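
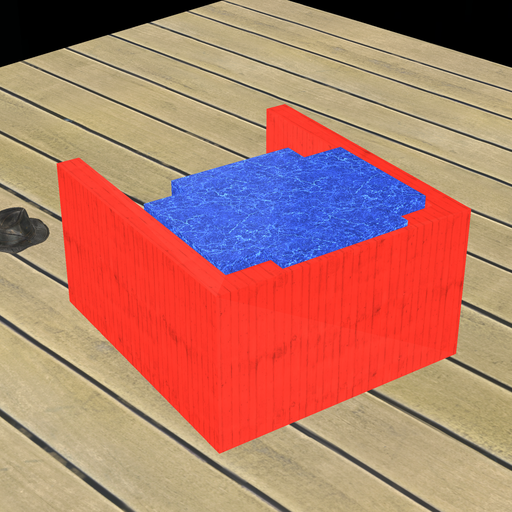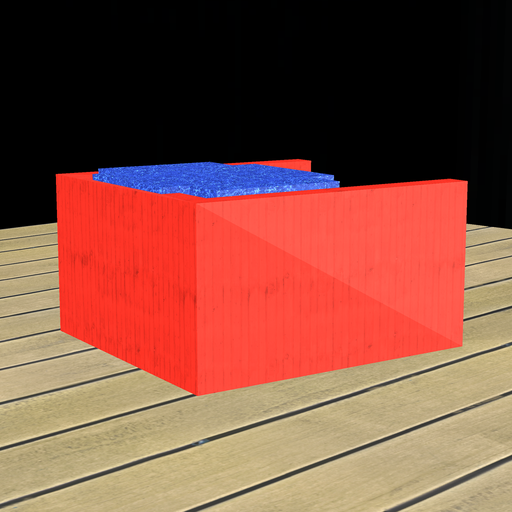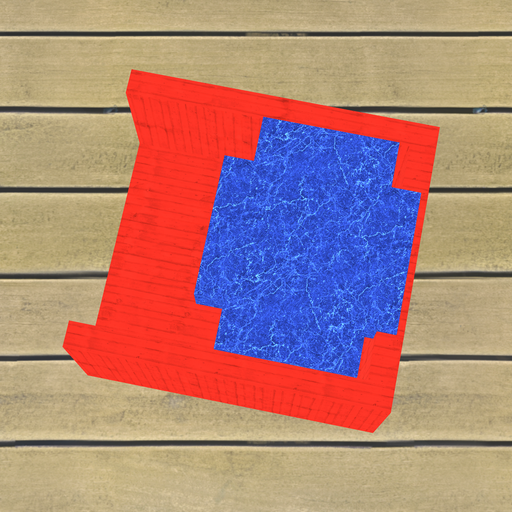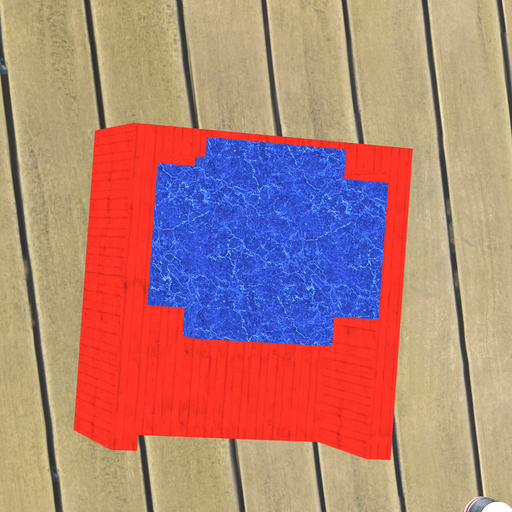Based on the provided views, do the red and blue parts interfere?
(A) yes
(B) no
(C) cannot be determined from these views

(A) yes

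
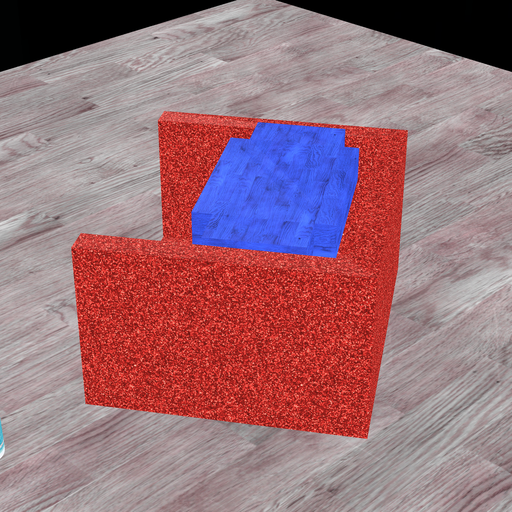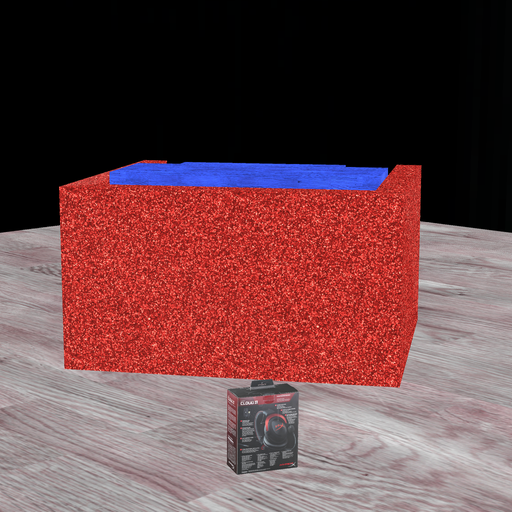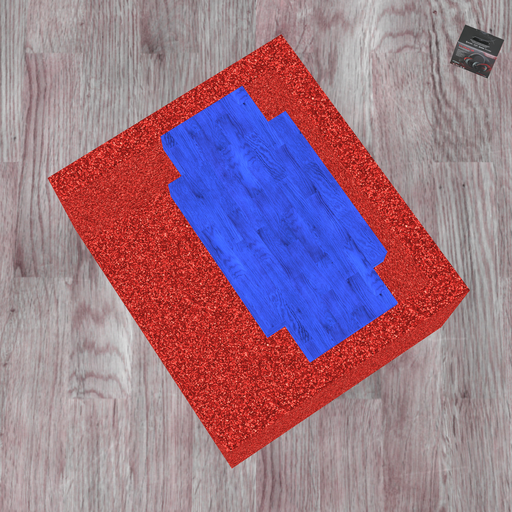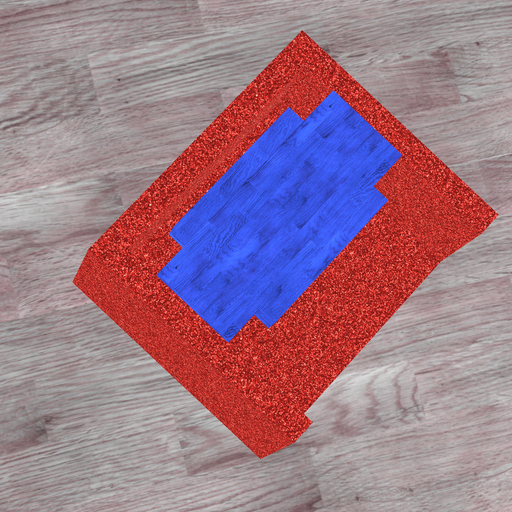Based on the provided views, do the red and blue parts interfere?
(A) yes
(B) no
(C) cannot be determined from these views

(B) no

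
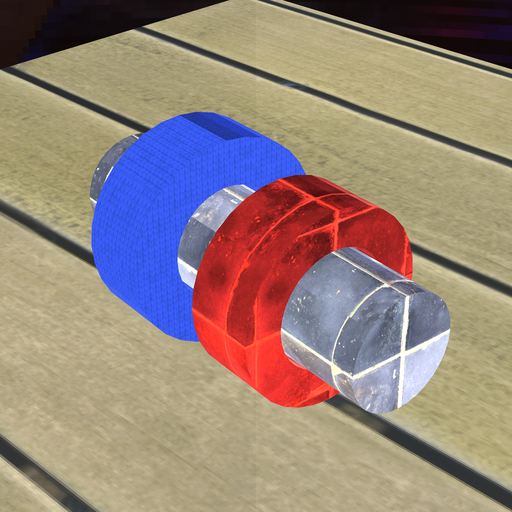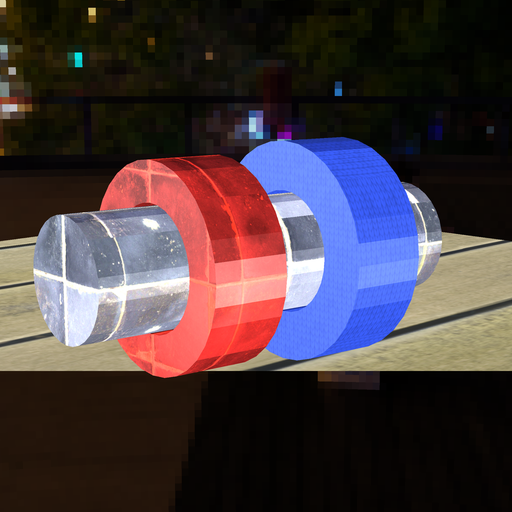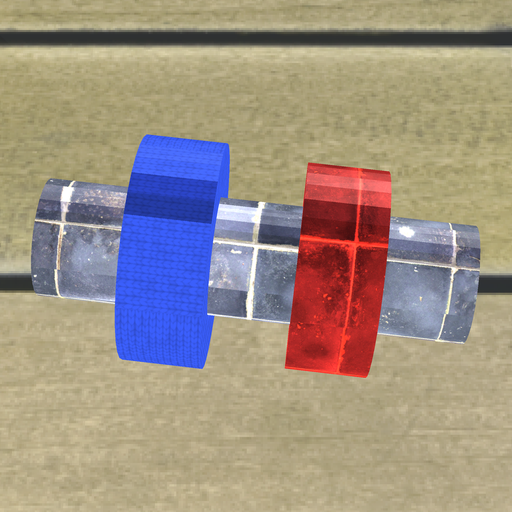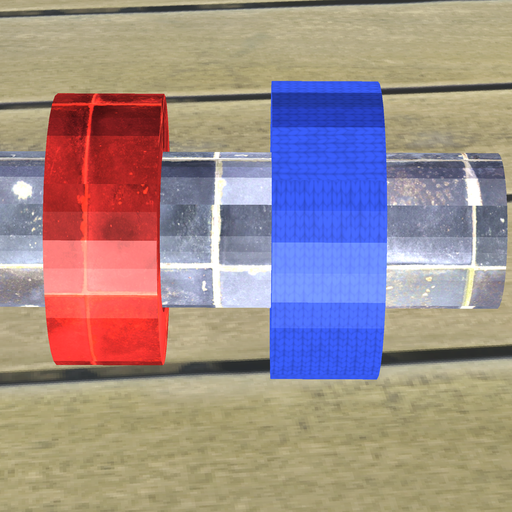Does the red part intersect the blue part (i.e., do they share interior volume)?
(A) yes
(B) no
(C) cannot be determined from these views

(B) no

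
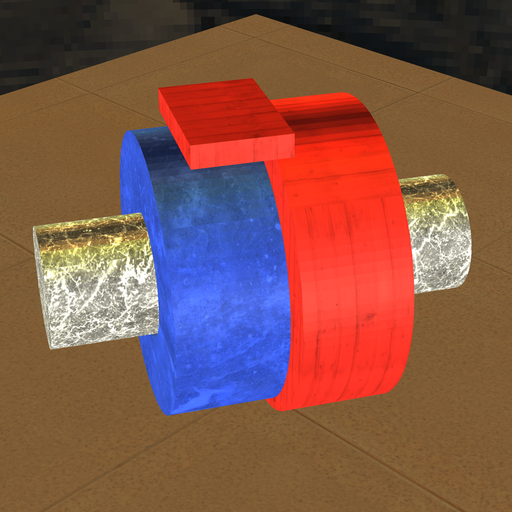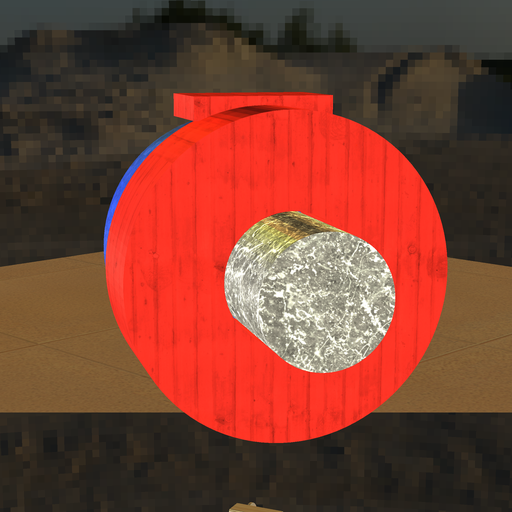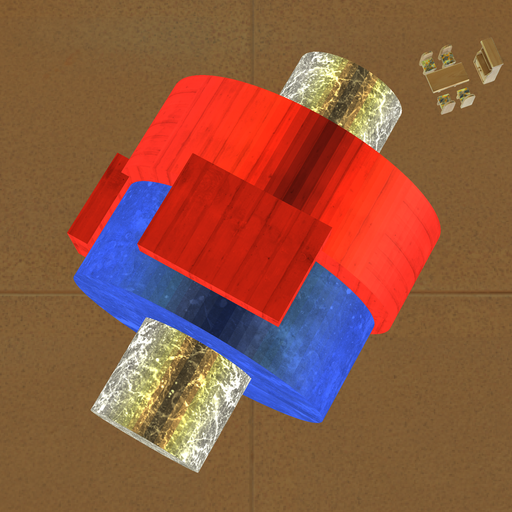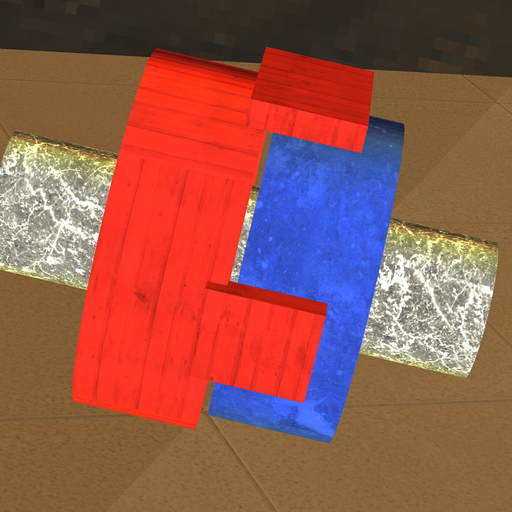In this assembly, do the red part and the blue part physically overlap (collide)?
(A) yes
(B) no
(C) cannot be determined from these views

(B) no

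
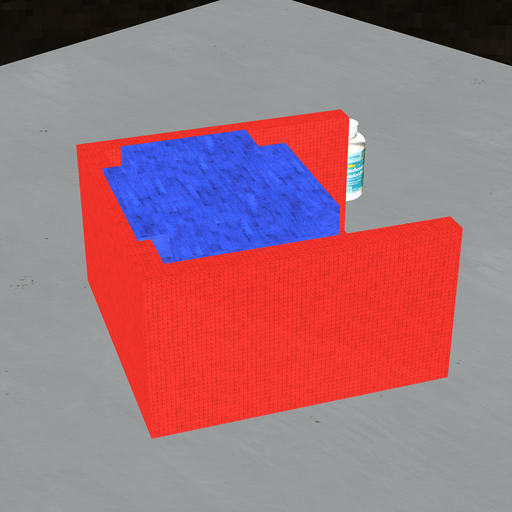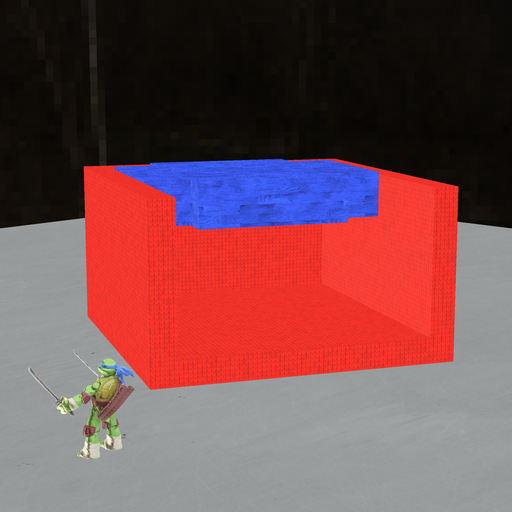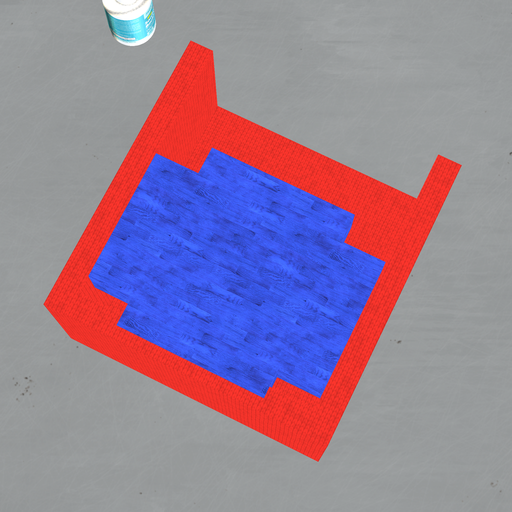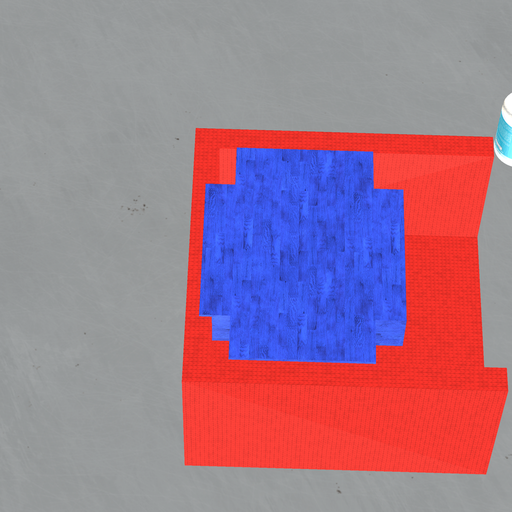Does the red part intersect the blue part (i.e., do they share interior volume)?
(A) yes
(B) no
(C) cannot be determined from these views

(A) yes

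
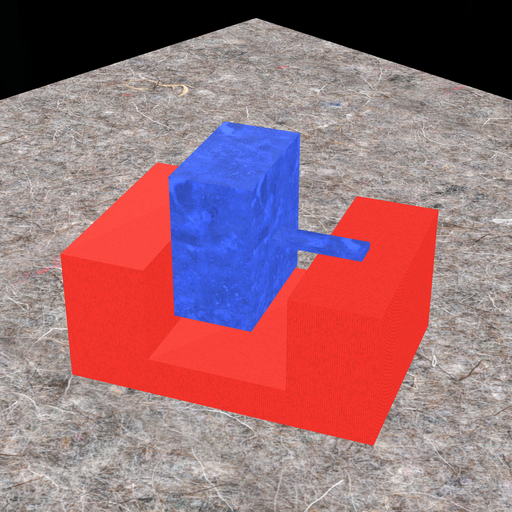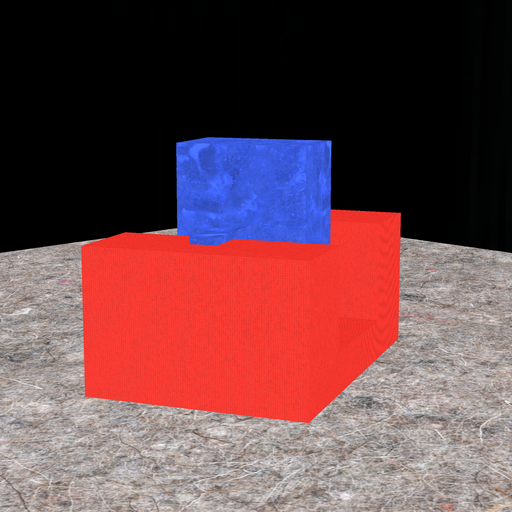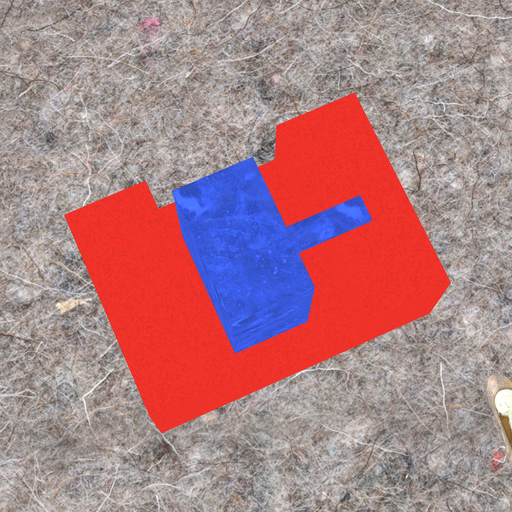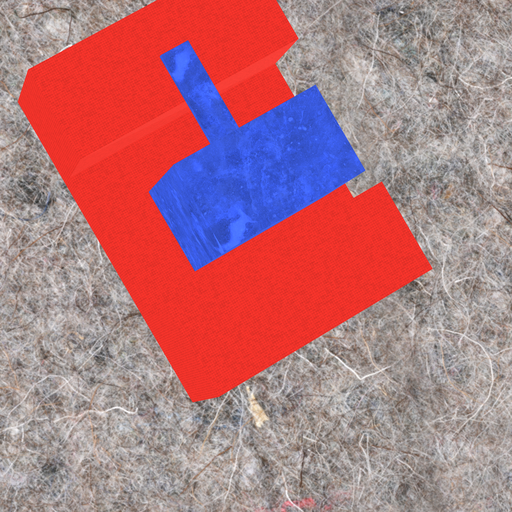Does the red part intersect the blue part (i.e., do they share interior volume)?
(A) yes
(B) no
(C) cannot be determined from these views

(B) no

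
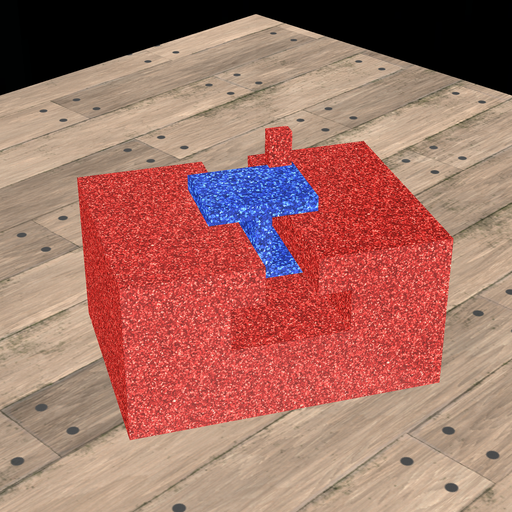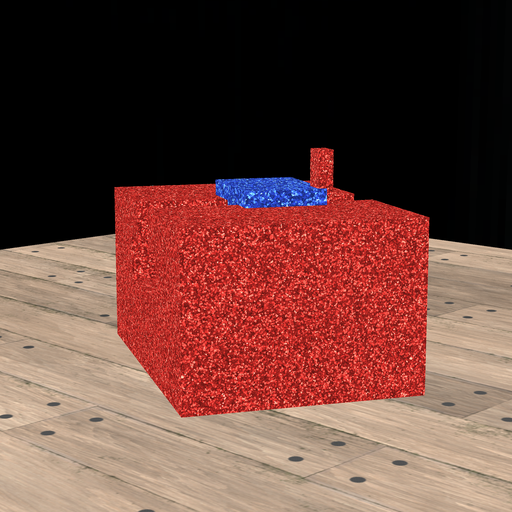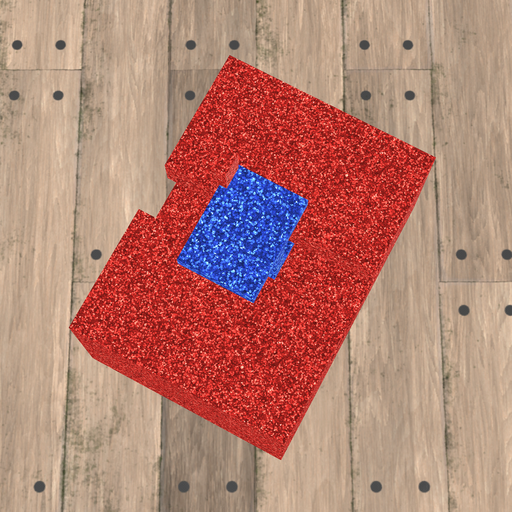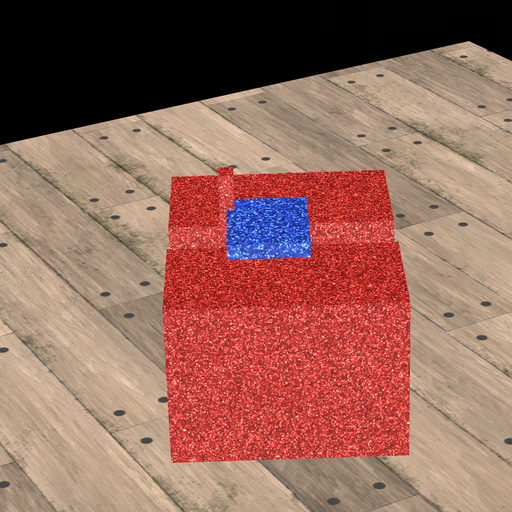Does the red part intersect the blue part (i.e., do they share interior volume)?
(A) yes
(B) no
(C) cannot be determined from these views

(A) yes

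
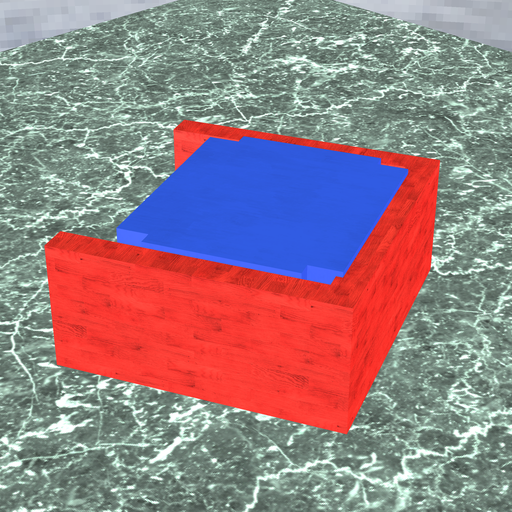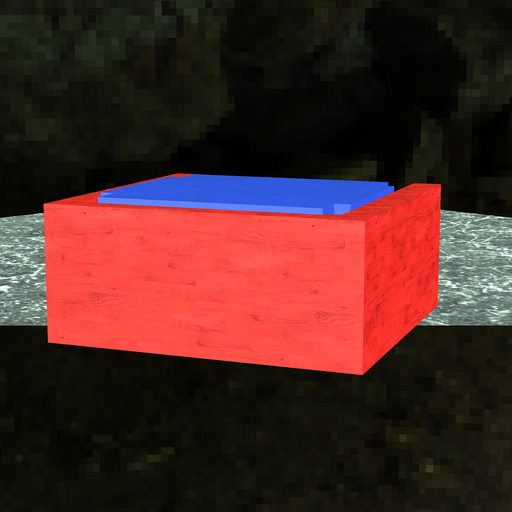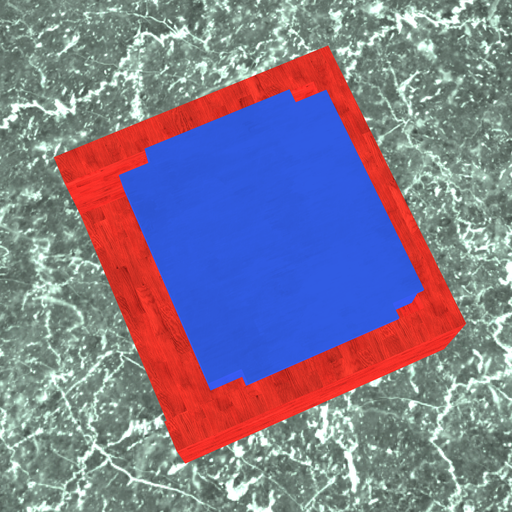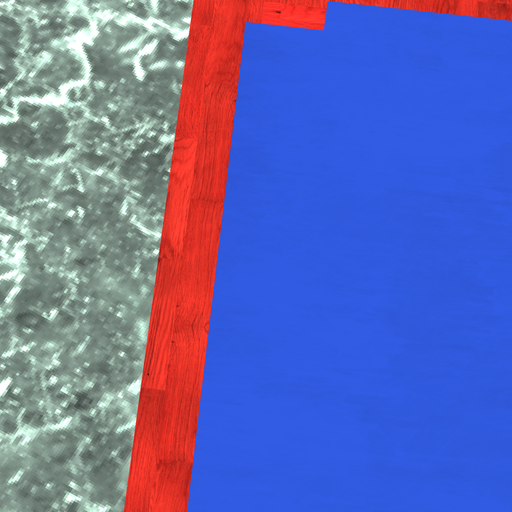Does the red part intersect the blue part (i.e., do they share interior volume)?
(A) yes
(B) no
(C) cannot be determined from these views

(A) yes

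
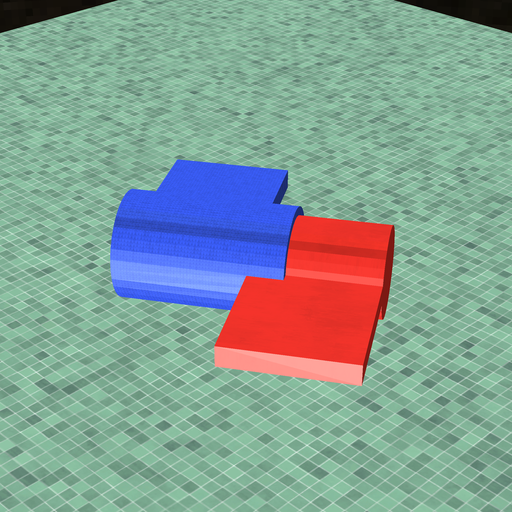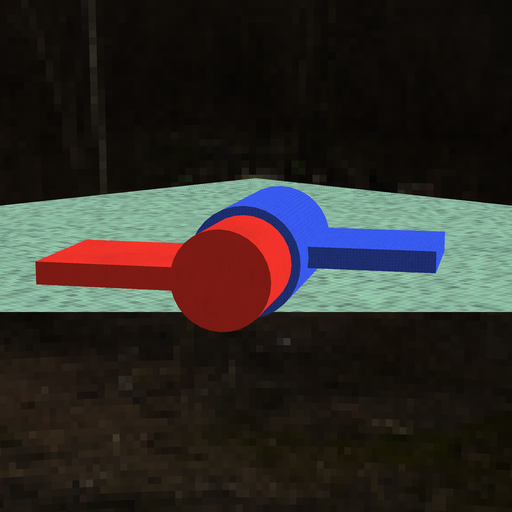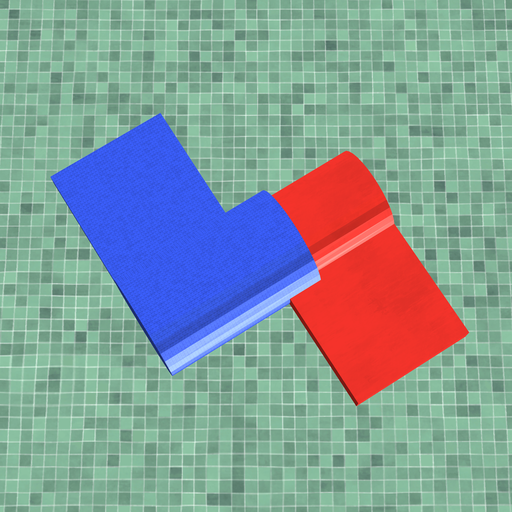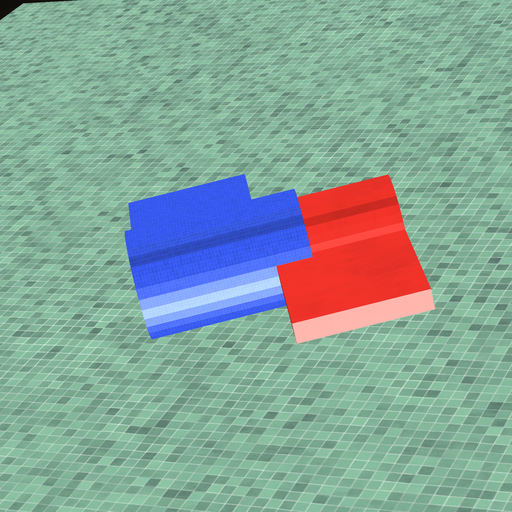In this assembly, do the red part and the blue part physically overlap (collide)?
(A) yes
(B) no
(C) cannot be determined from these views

(A) yes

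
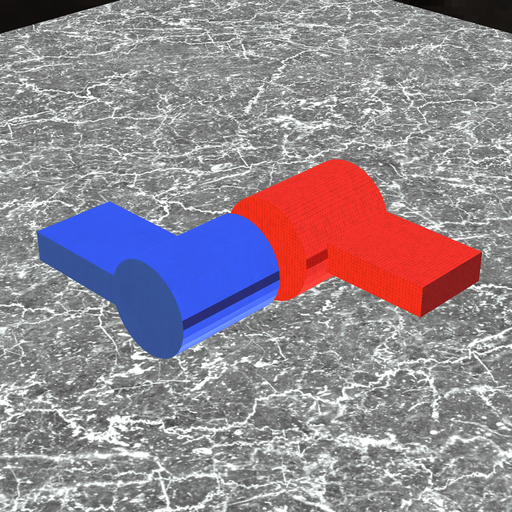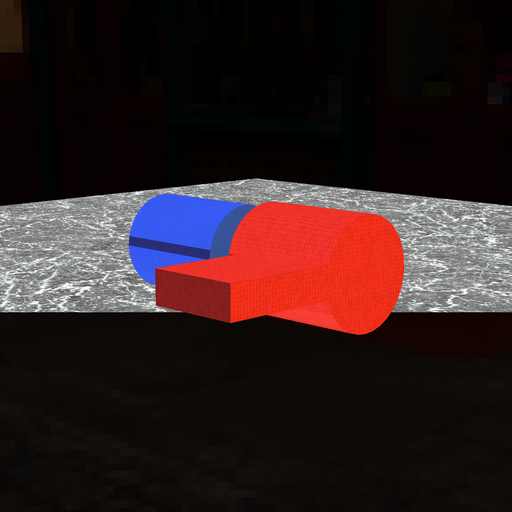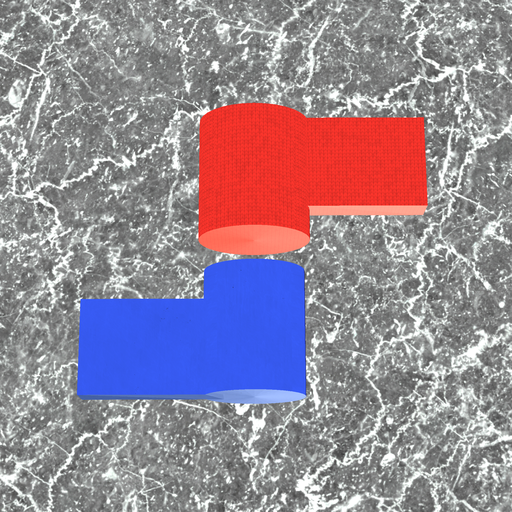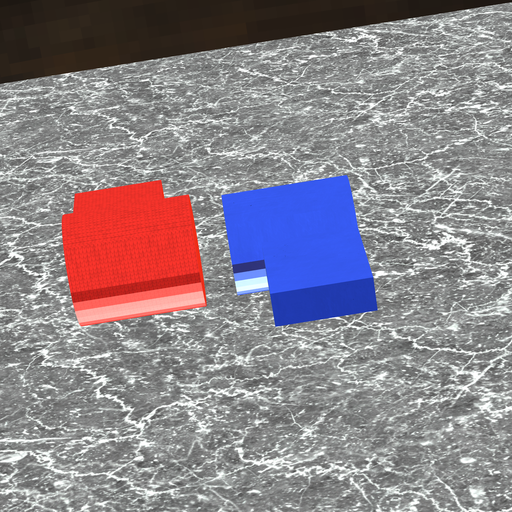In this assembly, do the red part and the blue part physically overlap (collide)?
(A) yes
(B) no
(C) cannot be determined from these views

(B) no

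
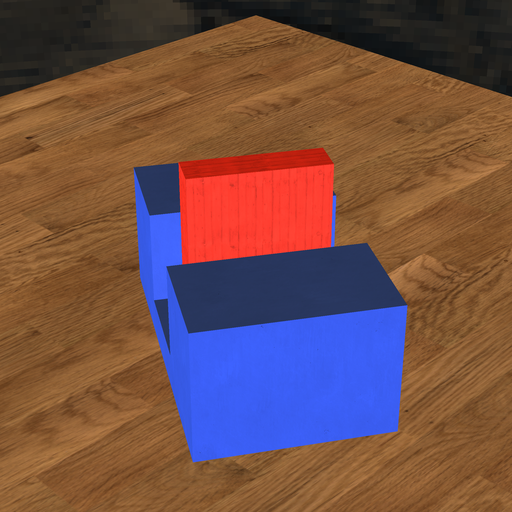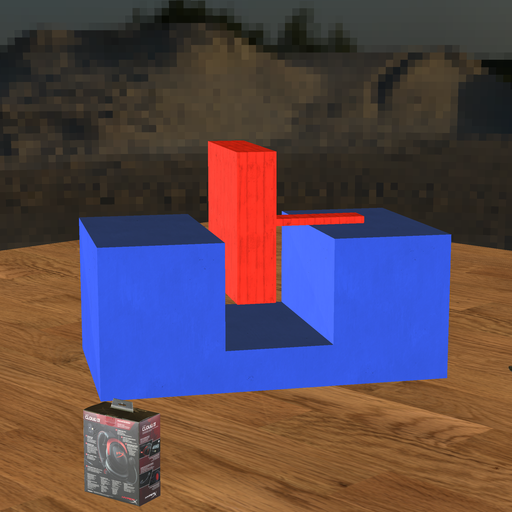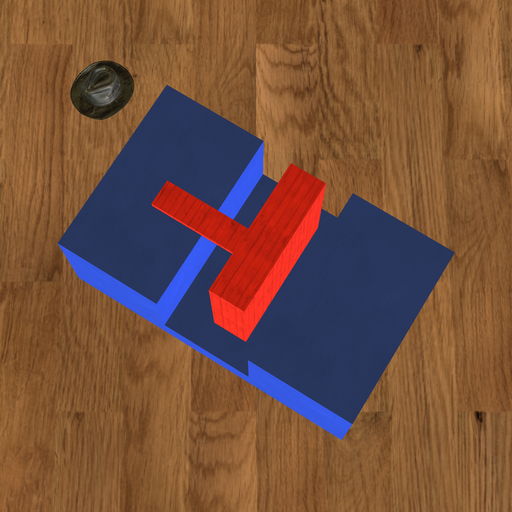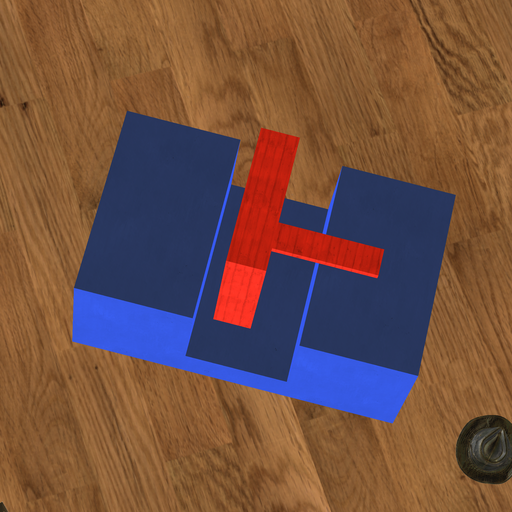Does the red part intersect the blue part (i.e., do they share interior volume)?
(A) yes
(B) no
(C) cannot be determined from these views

(B) no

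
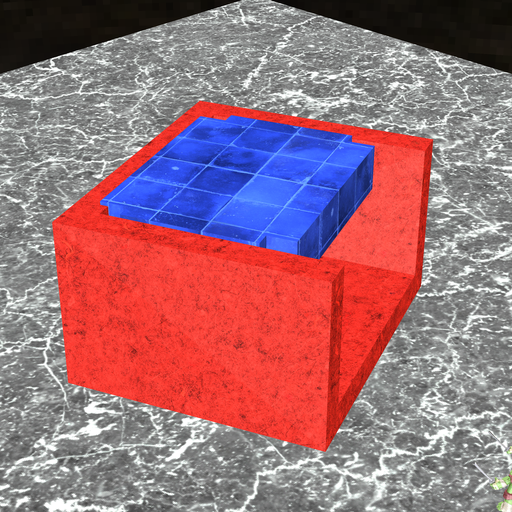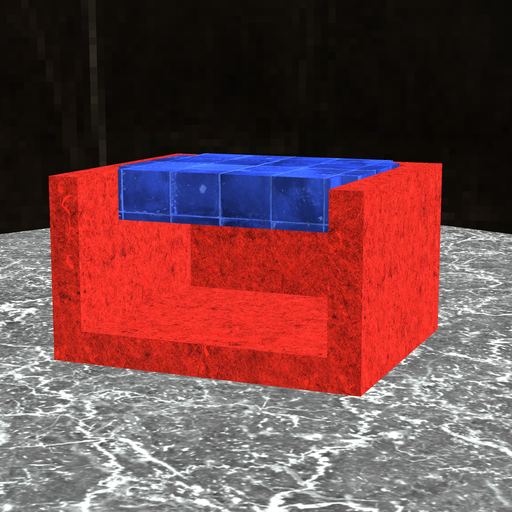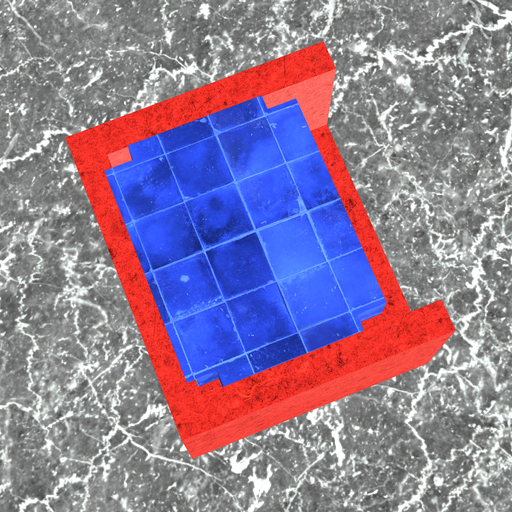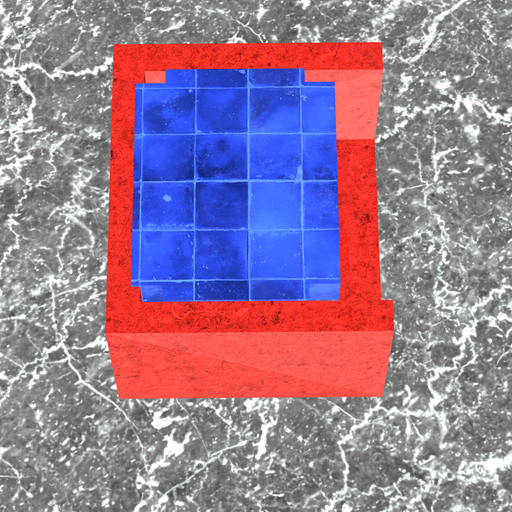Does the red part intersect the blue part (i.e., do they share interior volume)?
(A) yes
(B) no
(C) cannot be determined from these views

(A) yes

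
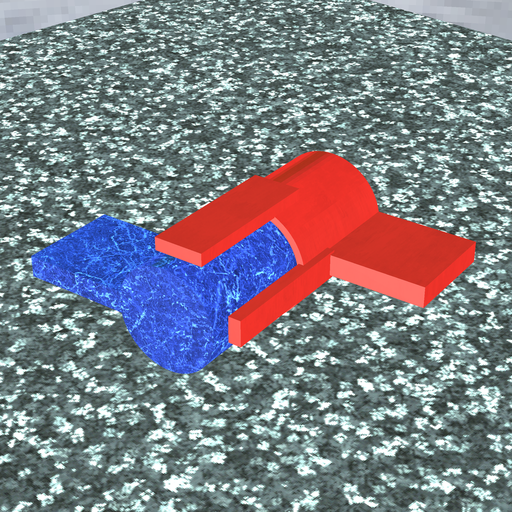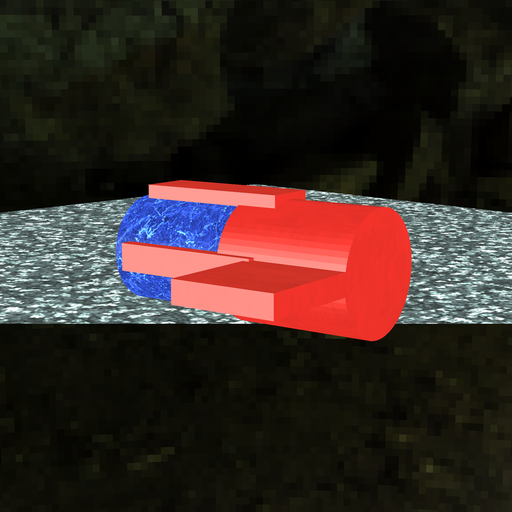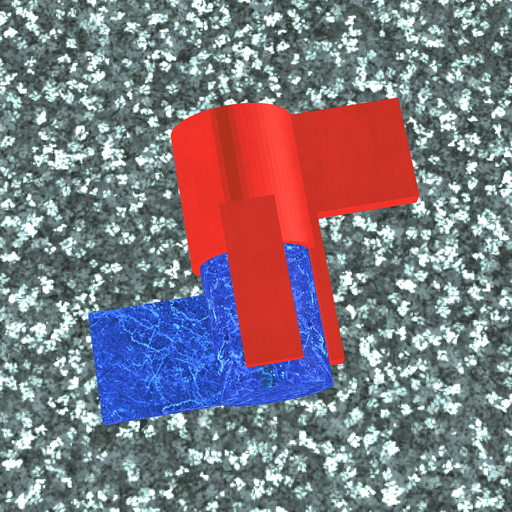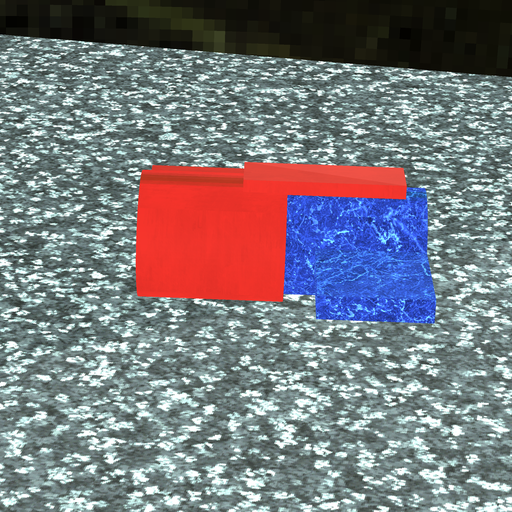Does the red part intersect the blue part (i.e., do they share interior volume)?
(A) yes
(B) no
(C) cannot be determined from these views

(A) yes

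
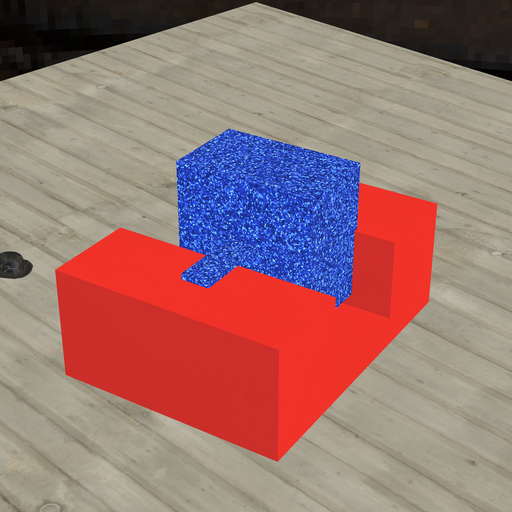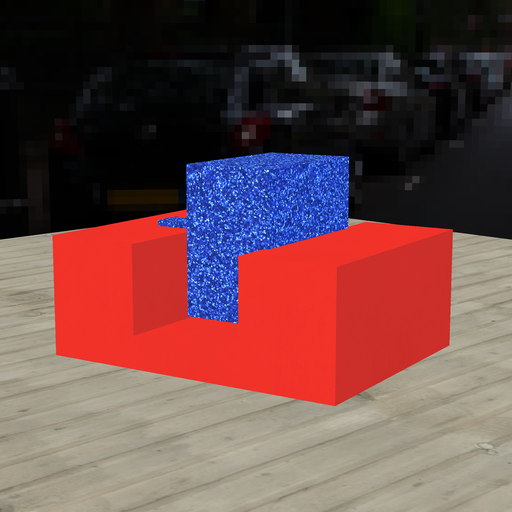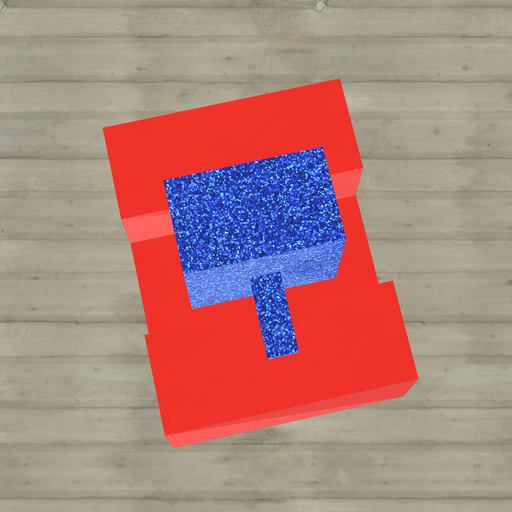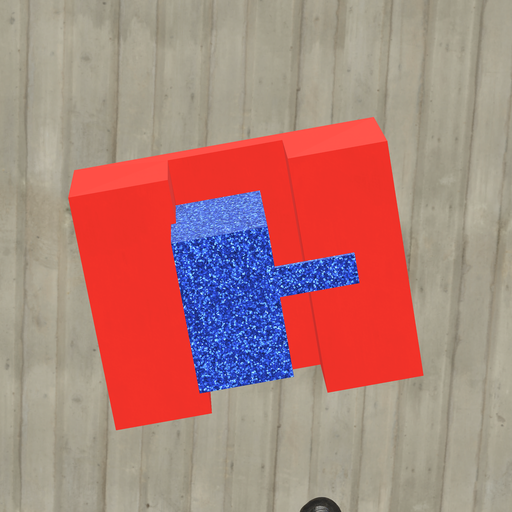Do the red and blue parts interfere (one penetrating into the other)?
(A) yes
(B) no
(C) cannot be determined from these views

(A) yes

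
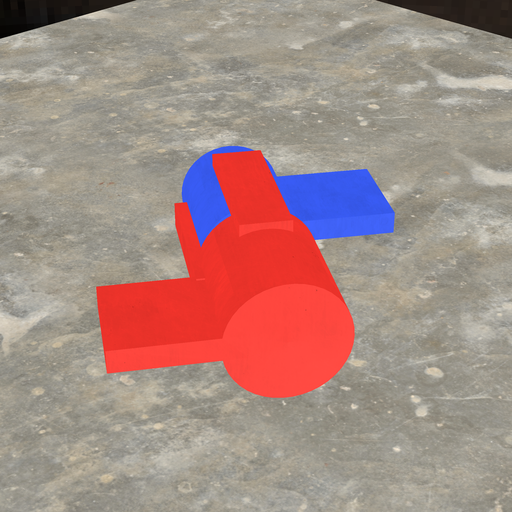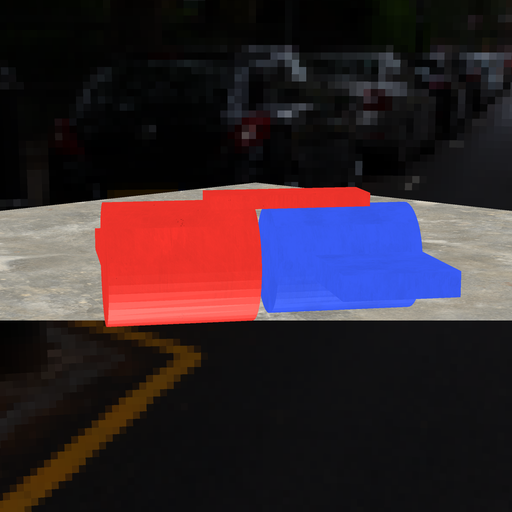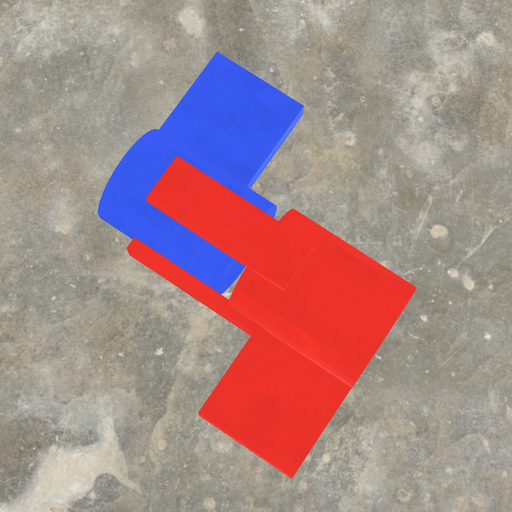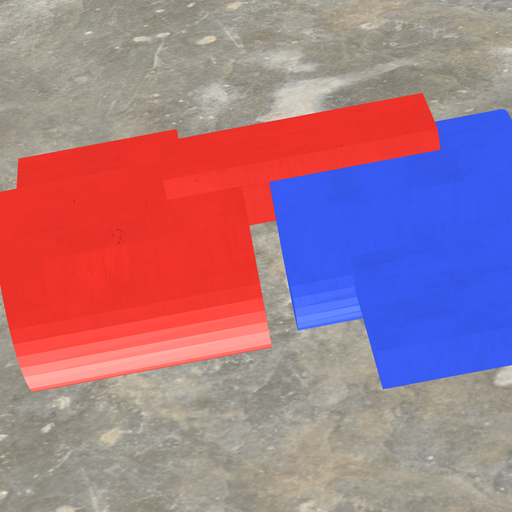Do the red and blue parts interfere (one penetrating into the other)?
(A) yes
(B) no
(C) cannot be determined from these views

(B) no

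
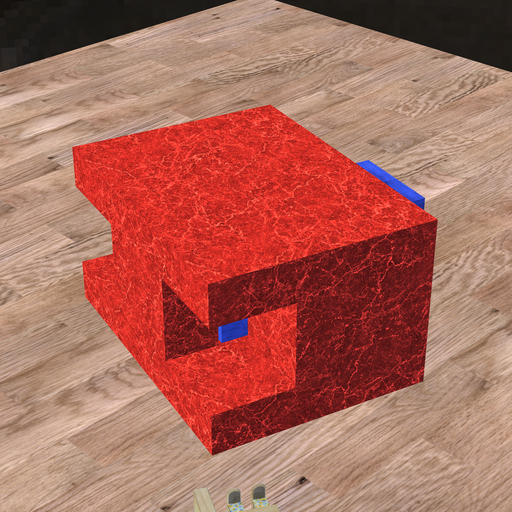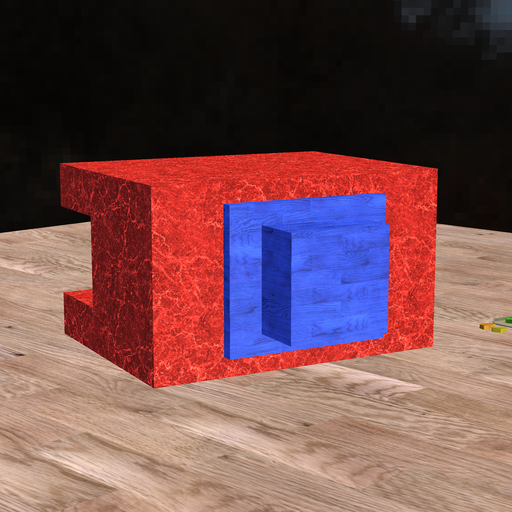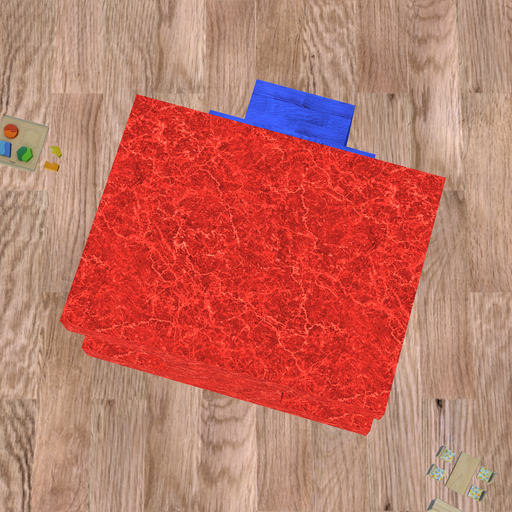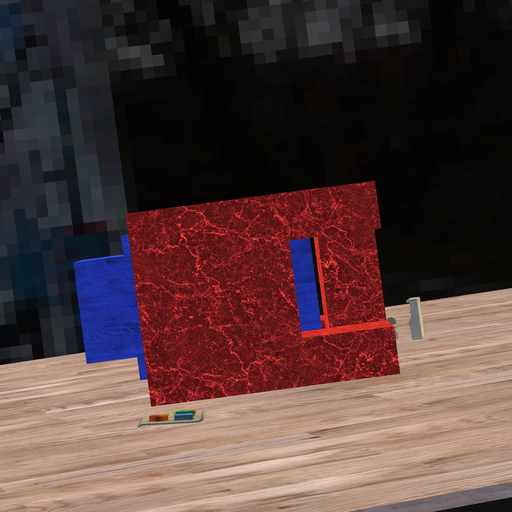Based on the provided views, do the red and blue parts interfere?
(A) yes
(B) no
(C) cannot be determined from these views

(B) no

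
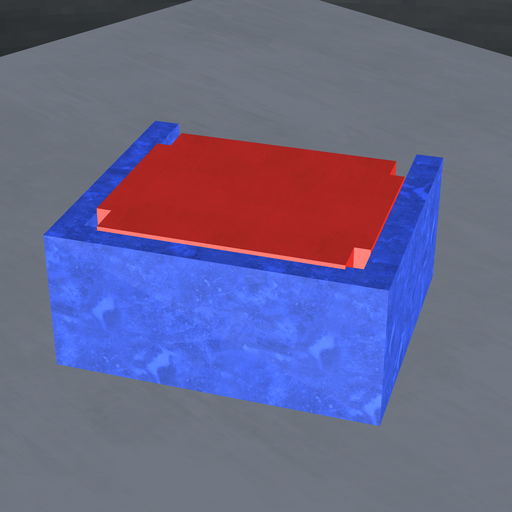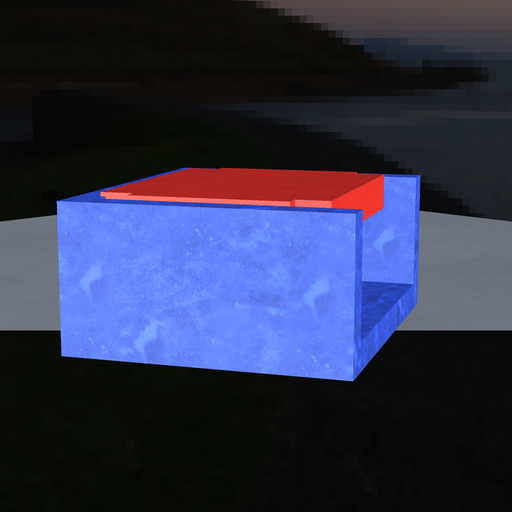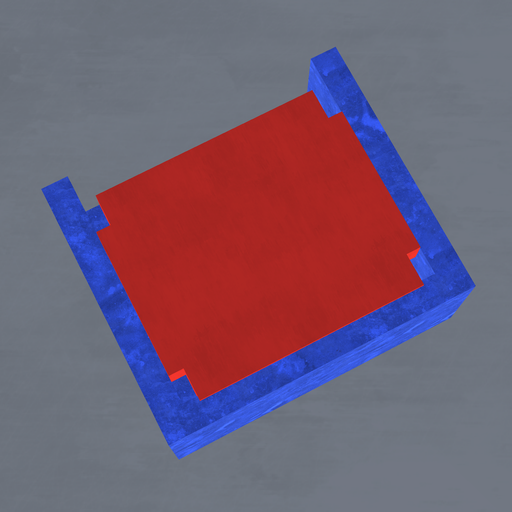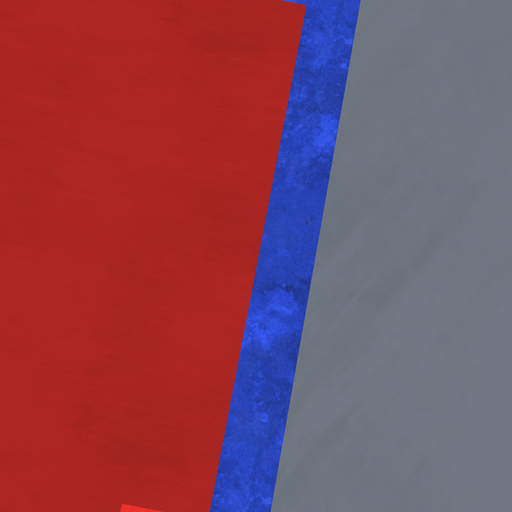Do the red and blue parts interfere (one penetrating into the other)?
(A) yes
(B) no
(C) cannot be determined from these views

(A) yes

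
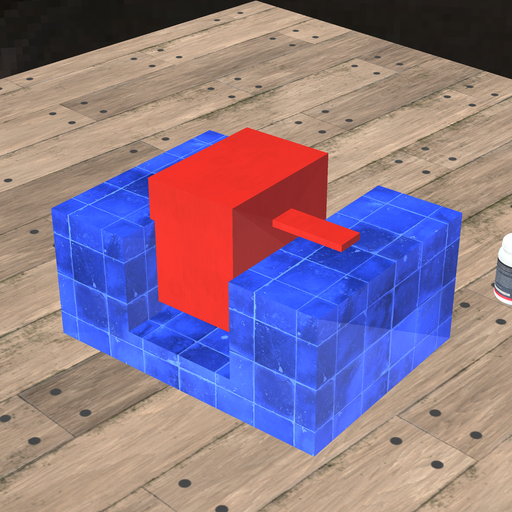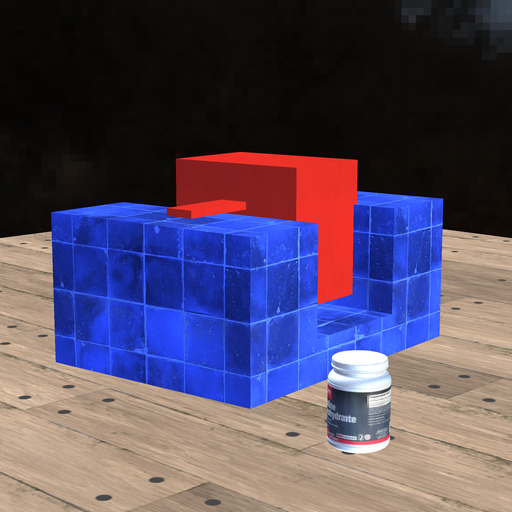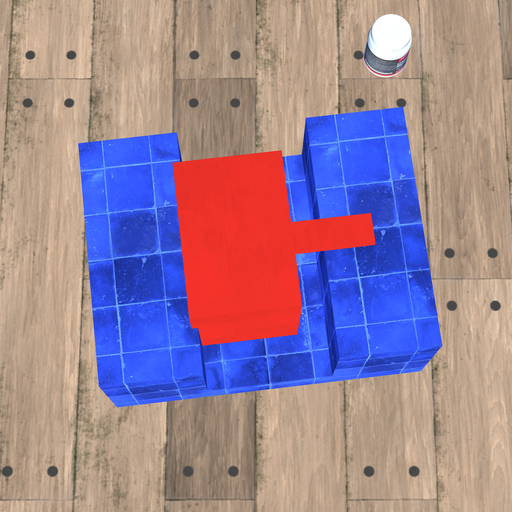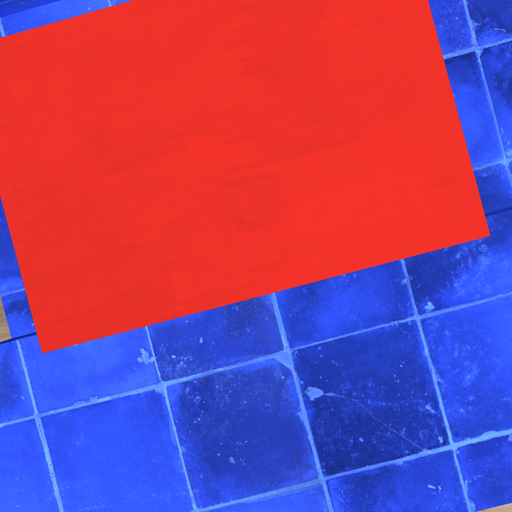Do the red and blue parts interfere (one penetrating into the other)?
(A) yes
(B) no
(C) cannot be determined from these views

(A) yes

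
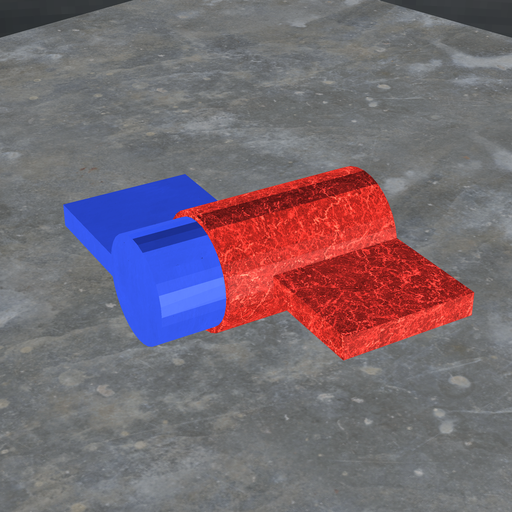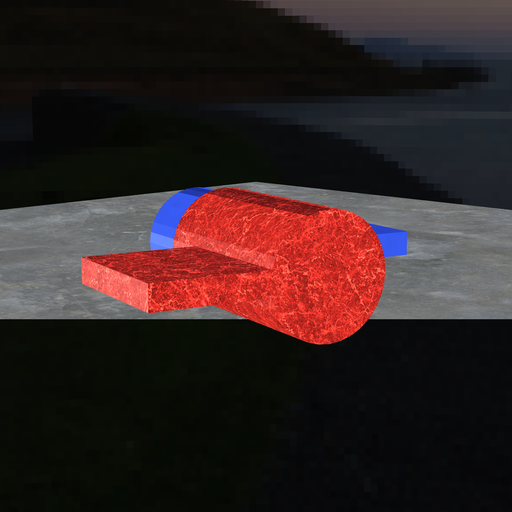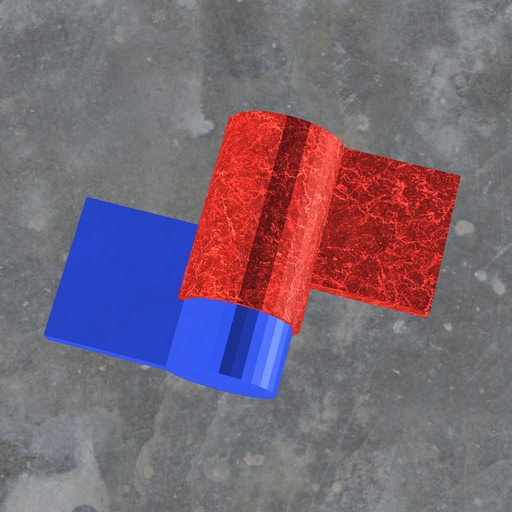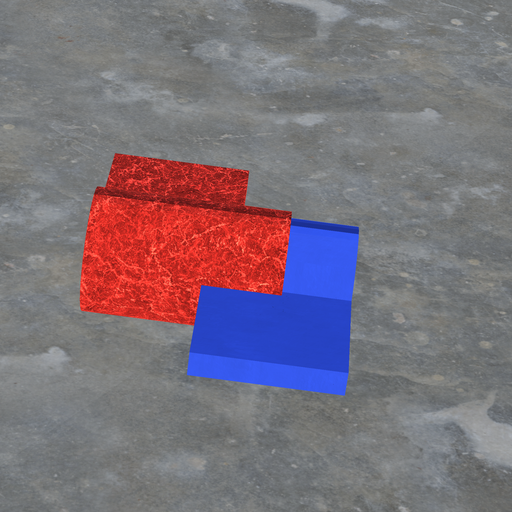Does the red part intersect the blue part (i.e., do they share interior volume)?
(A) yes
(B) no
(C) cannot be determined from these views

(A) yes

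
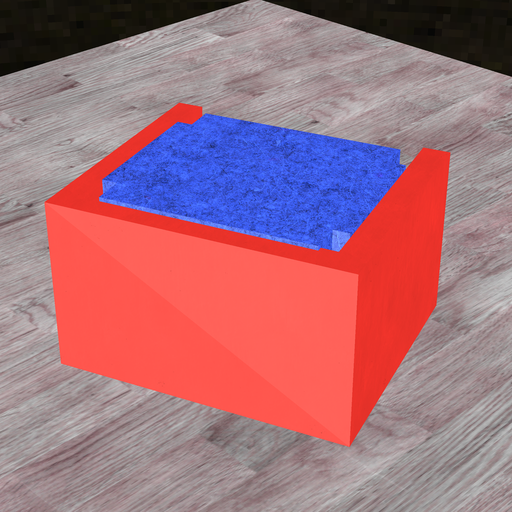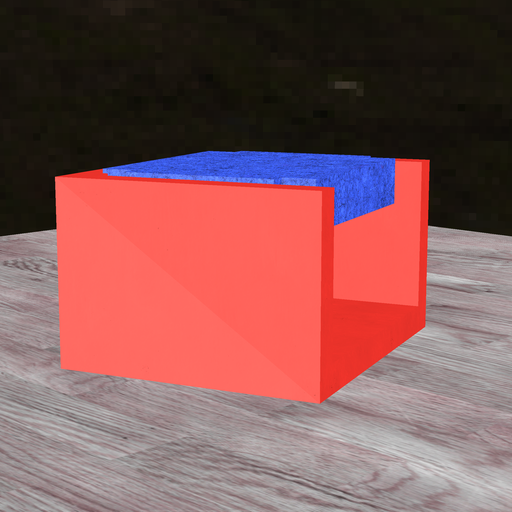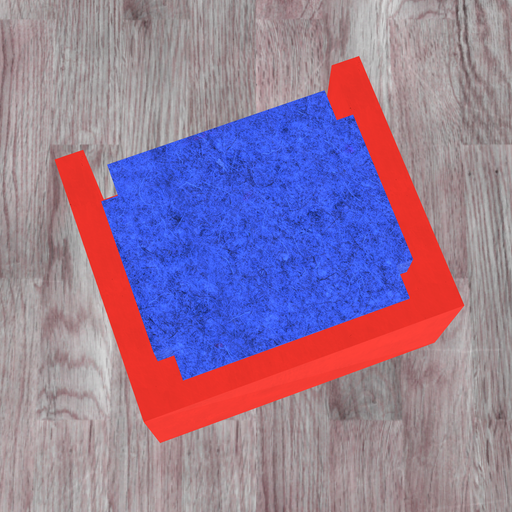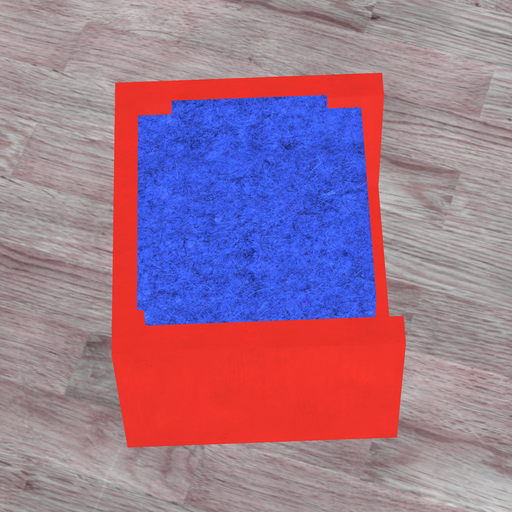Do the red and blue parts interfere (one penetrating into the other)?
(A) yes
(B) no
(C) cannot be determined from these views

(A) yes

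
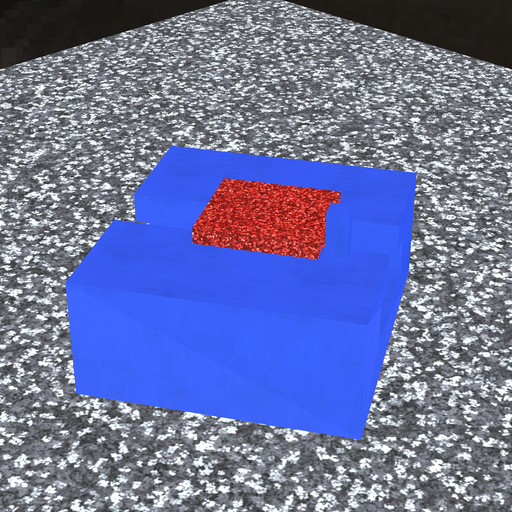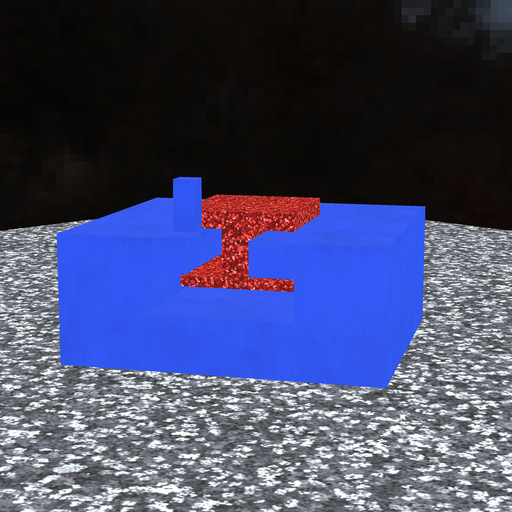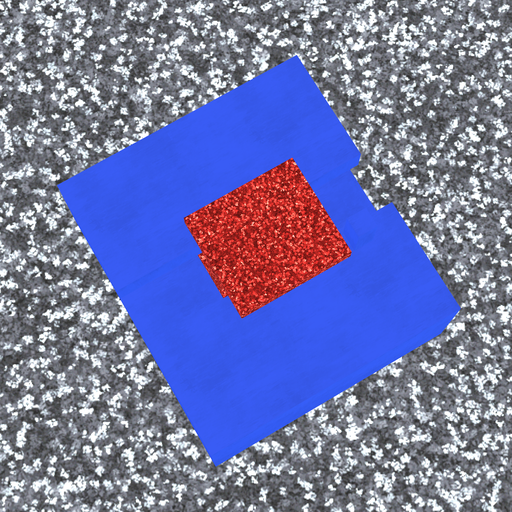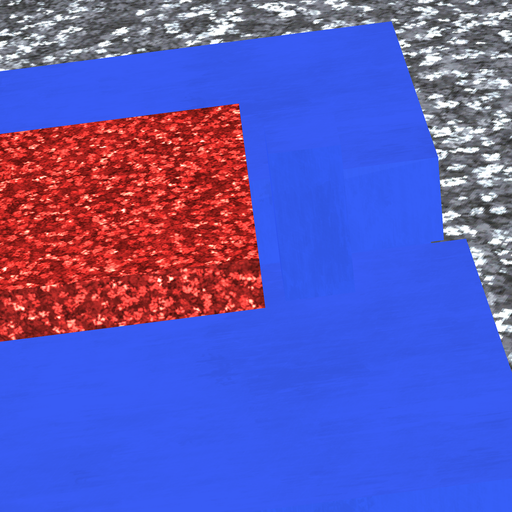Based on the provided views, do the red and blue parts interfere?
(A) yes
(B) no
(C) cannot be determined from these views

(B) no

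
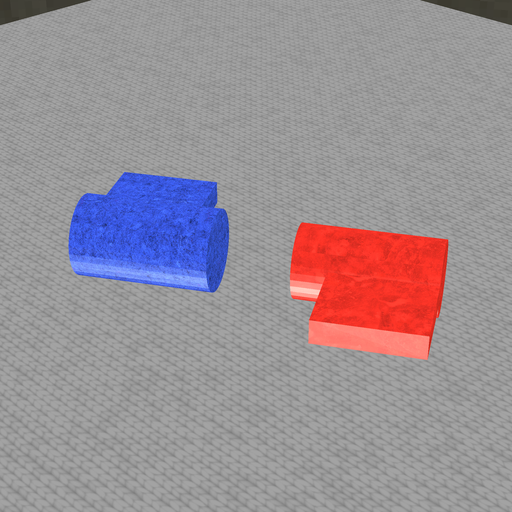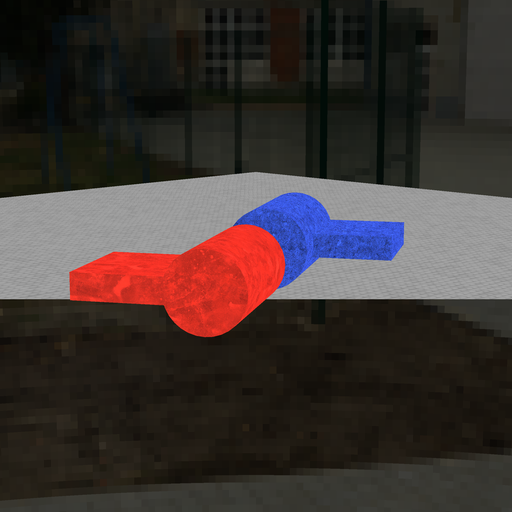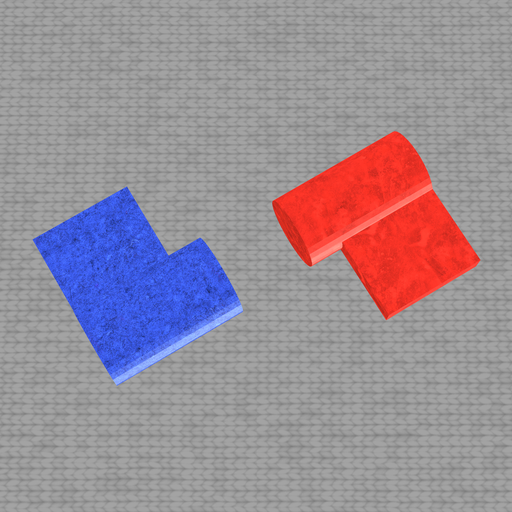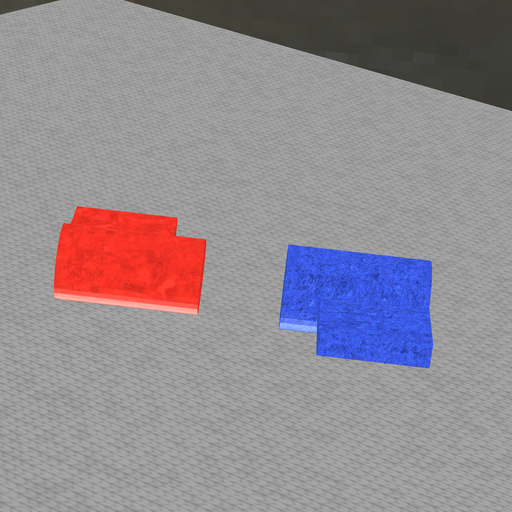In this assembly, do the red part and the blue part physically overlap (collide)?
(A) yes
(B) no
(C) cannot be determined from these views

(B) no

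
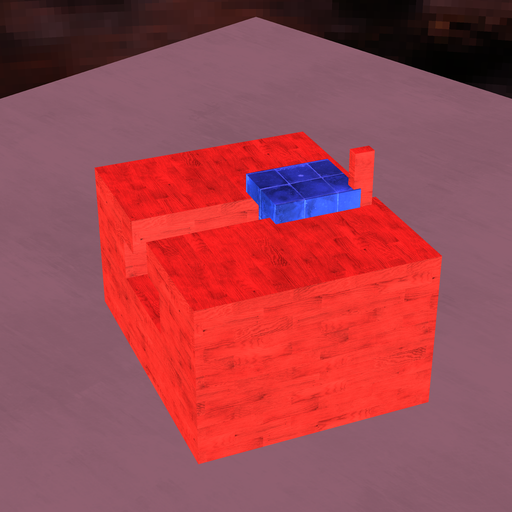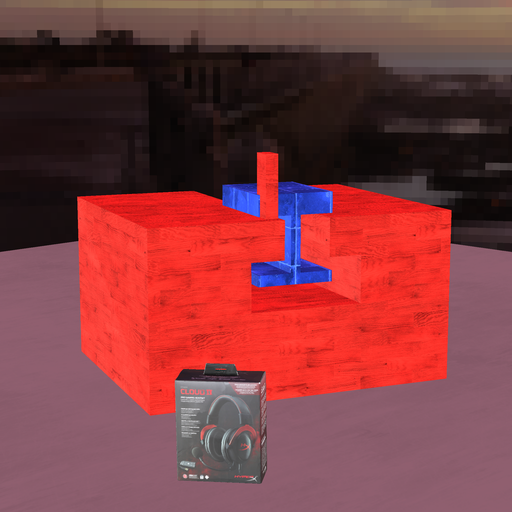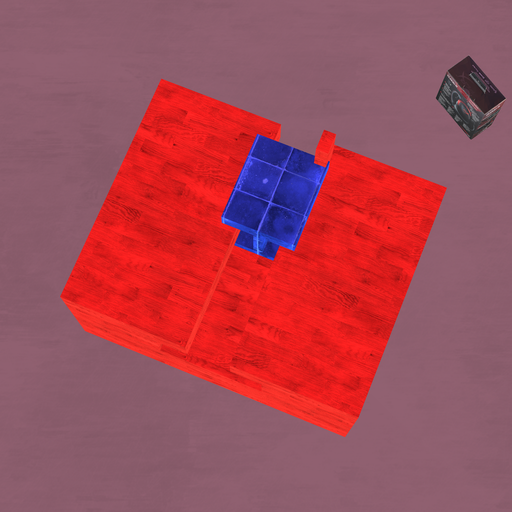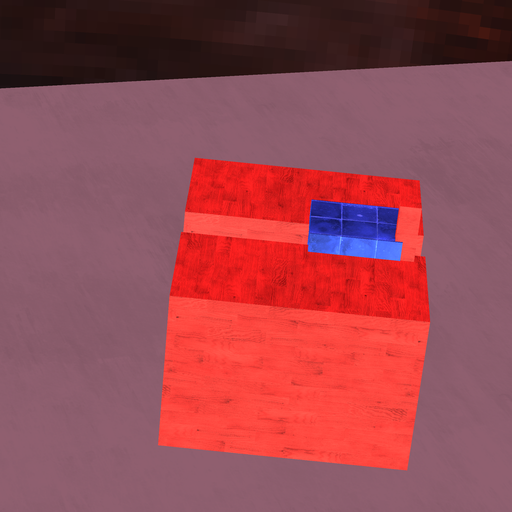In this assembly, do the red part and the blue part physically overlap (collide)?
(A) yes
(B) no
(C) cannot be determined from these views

(A) yes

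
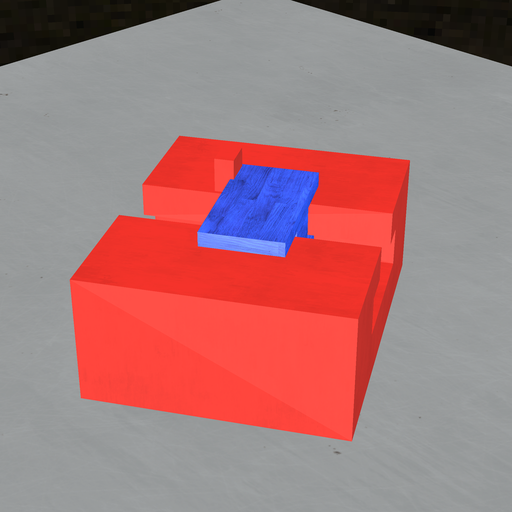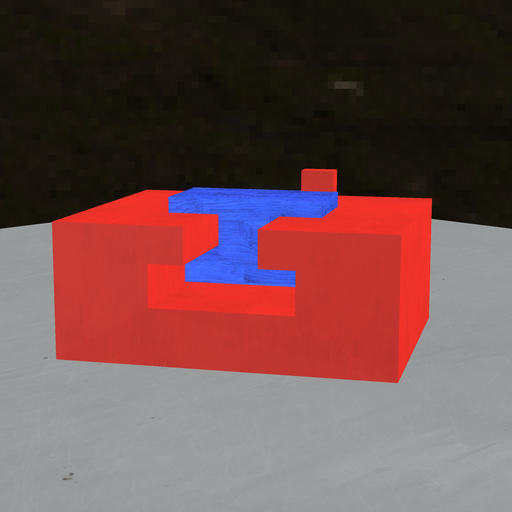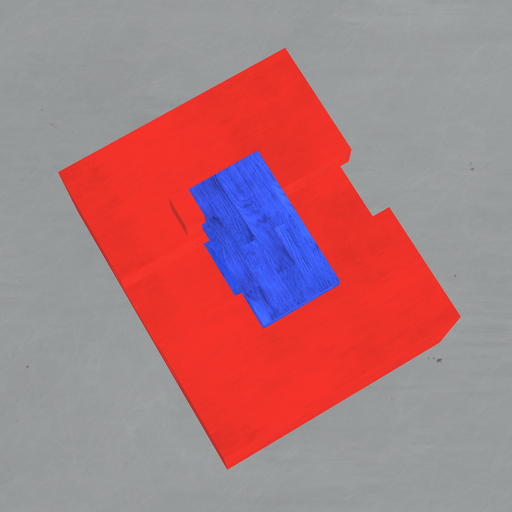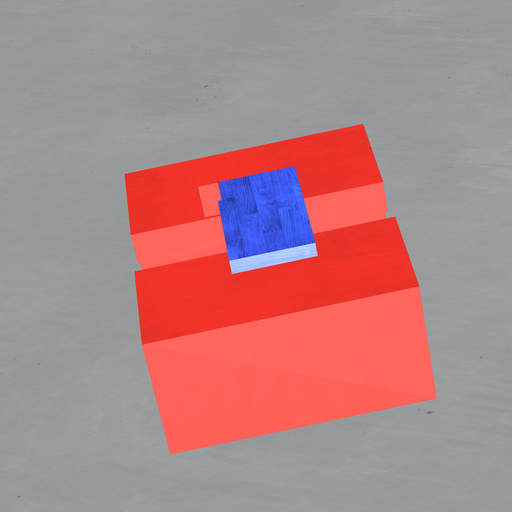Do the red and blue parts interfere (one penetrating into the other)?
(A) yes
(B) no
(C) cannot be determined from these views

(A) yes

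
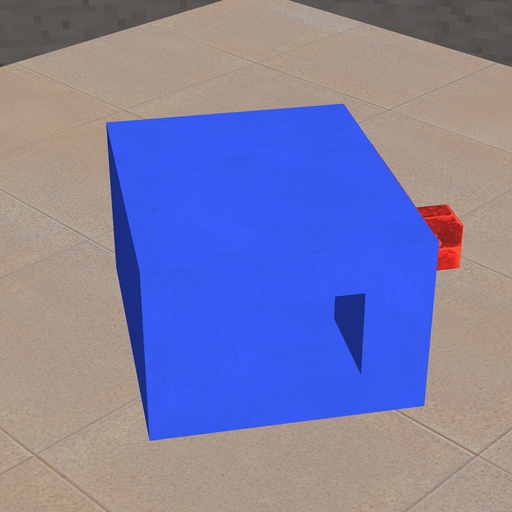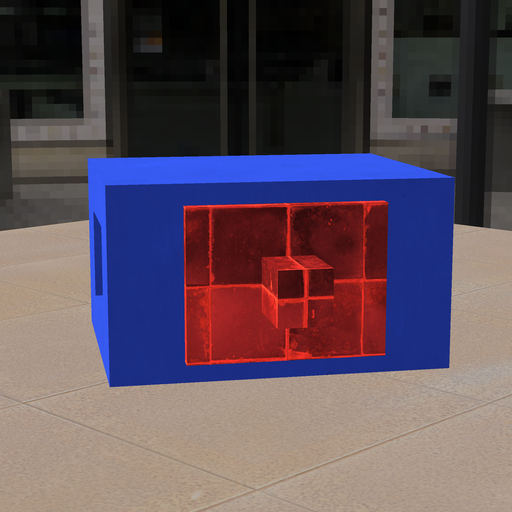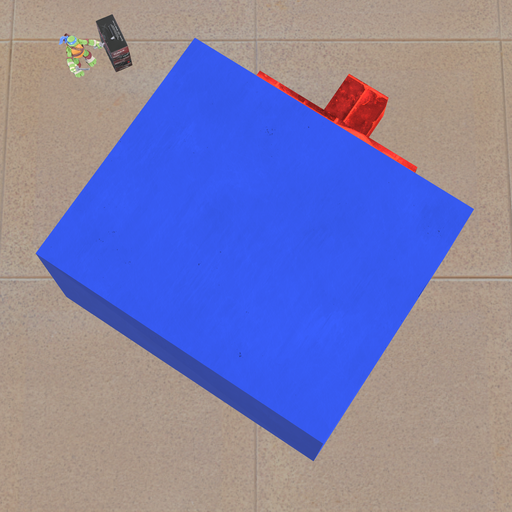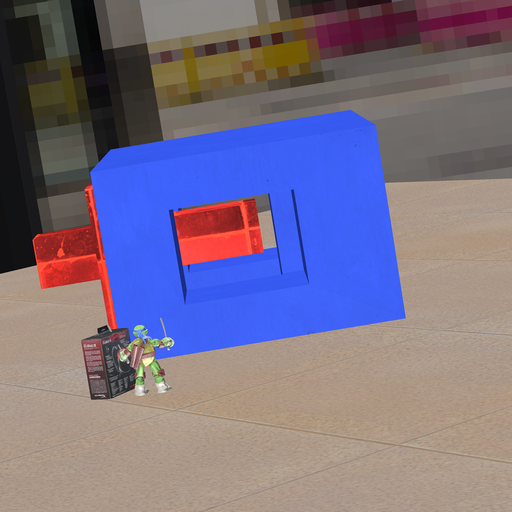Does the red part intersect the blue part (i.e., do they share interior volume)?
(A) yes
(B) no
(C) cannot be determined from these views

(B) no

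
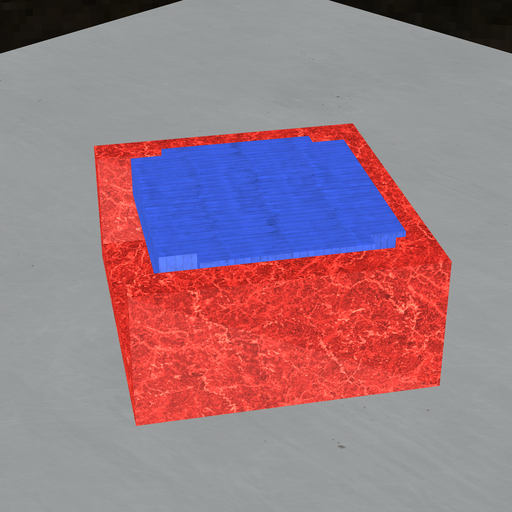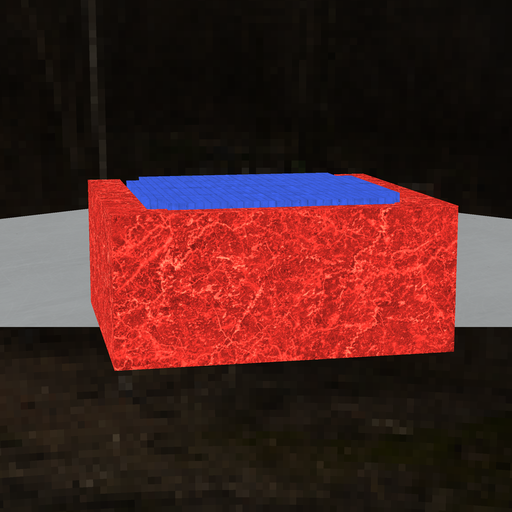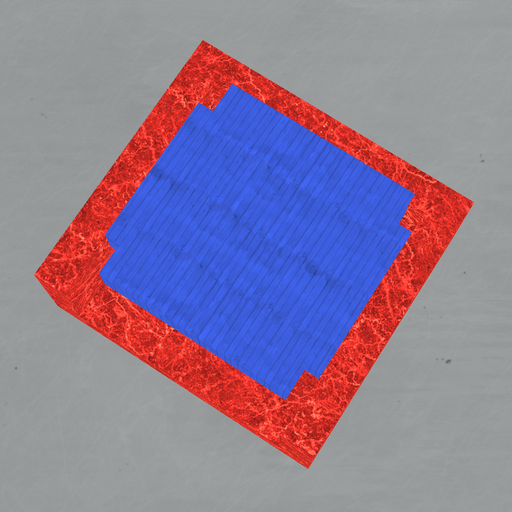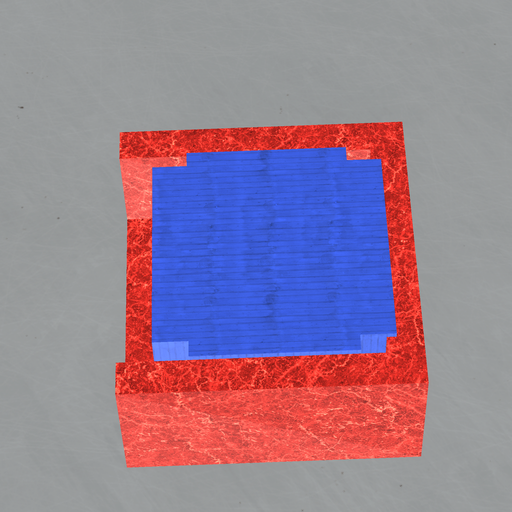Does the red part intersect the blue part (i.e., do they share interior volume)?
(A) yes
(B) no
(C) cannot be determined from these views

(A) yes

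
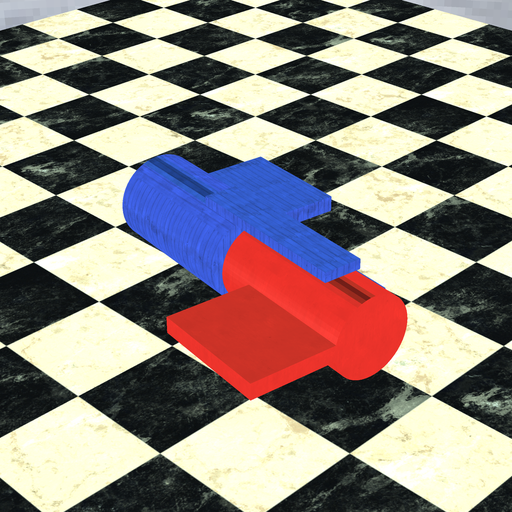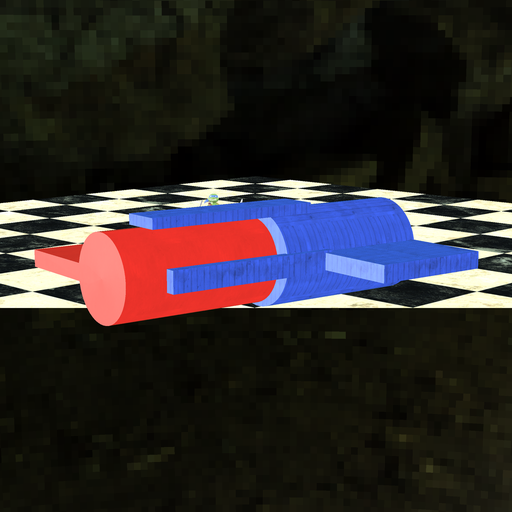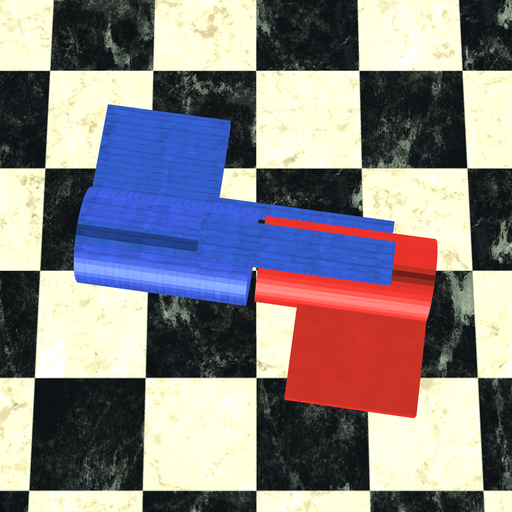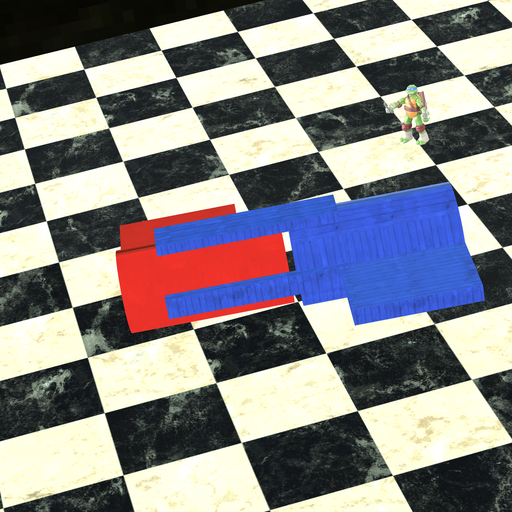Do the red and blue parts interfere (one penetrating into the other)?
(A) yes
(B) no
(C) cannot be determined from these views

(B) no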